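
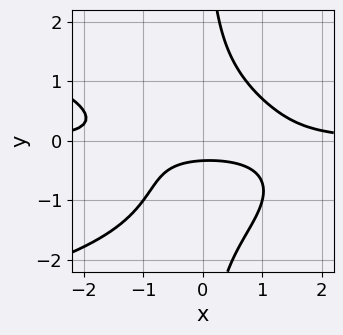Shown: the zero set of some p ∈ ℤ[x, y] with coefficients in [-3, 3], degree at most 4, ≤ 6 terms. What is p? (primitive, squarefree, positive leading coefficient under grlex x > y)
2*x*y^3 + 2*x^2*y + 2*x*y^2 - 3*y - 1

1. deg p = 4.
2. Checking where it meets the axes: the curve avoids every integer x-axis point in the box.
3. Assembling these constraints gives the stated polynomial.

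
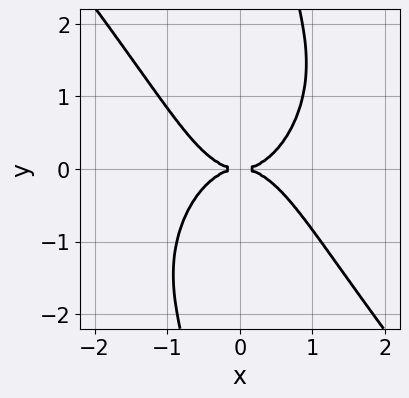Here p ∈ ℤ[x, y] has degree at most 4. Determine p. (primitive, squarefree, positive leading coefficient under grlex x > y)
1. The degree is 4 — no degree-3 curve has this shape.
2. Observable constraints: it meets the y-axis at y = 0 (among the integer gridlines); one x-axis crossing is at x = 0.
3. Together with the visible shape, these determine p as stated.

2*x^4 + x*y^3 - 2*y^2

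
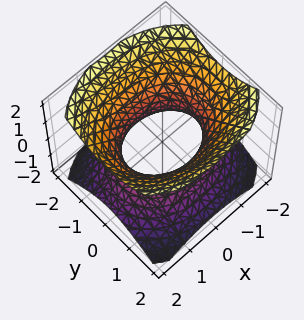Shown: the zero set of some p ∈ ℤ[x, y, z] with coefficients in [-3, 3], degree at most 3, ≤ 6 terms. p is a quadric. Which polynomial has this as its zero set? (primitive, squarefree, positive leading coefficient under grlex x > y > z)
2*x^2 + 3*y^2 - 3*z^2 - 3

Degree: one connected sheet with a waist; a quadric, so deg p = 2.
Symmetries: the x ↦ −x reflection is a symmetry, so x appears only in even powers; it's symmetric under z → −z, forcing even powers of z; mirror symmetry y ↦ −y ⇒ only even powers of y.
Reading off the gridlines: the y-axis gridline crossings are at y ∈ {-1, 1}; the surface avoids every integer z-axis point in the box.
Putting this together gives p.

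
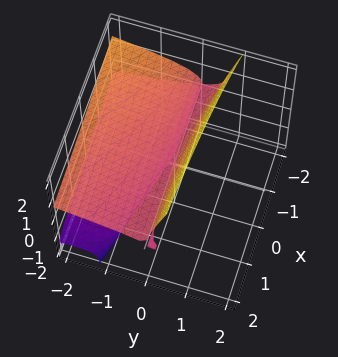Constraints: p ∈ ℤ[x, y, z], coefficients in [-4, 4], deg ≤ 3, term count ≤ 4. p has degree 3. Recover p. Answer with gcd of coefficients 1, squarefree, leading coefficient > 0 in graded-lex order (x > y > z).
There are 3 components.
Degree: the shape is more complex than any degree-2 surface, so deg p = 3.
From the axis intercepts and sections: it meets the y-axis at y = 0 (among the integer gridlines); every point of the x-axis in the box is on the surface; it meets the z-axis at z = 0 (among the integer gridlines).
Solving for integer coefficients yields p as stated.

x*y*z + 3*y*z^2 - z^3 + y^2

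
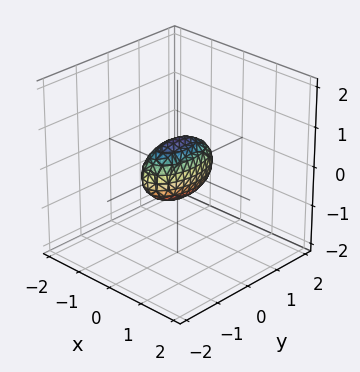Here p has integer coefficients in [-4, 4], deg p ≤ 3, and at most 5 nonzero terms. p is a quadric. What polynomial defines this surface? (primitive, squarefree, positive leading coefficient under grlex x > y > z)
The degree is 2 — a closed, bounded, convex surface; a quadric.
Symmetries: it's symmetric under x → −x, forcing even powers of x; the y ↦ −y reflection is a symmetry, so y appears only in even powers; the z ↦ −z reflection is a symmetry, so z appears only in even powers.
Reading off the gridlines: the y-axis gridline crossings are at y ∈ {-1, 1}.
These observations pin down the coefficients.

3*x^2 + y^2 + 2*z^2 - 1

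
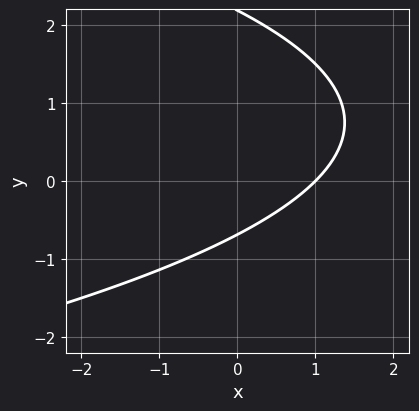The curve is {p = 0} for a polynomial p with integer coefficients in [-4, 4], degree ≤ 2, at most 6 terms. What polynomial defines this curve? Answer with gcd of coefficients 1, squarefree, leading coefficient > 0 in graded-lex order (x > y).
Degree: the shape is more complex than any degree-1 curve, so deg p = 2.
Reading off the gridlines: it meets the x-axis at x = 1 (among the integer gridlines).
Fitting integer coefficients to these (and the overall shape) gives p.

2*y^2 + 3*x - 3*y - 3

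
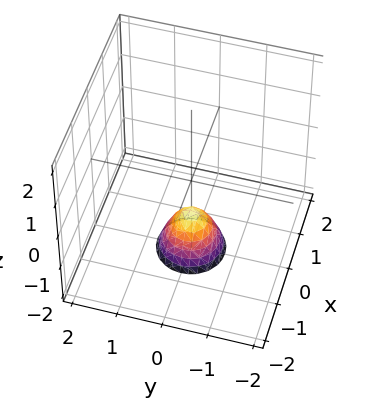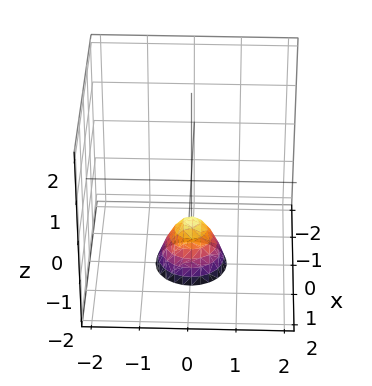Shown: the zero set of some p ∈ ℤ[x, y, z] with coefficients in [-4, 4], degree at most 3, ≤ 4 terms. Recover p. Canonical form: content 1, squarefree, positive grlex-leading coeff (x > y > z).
(a) Degree: the shape is more complex than any degree-1 surface, so deg p = 2.
(b) By symmetry, the surface is invariant under rotation about z: p = q(x² + y², z).
(c) Against the integer gridlines: the surface avoids every integer x-axis point in the box; it misses every integer gridline on the y-axis; it crosses the z-axis at the gridline z = -1; a circular section at z = -2 has radius between 0 and 1.
(d) These observations pin down the coefficients.

2*x^2 + 2*y^2 + z + 1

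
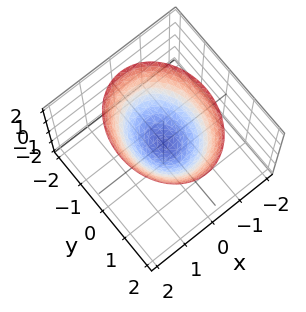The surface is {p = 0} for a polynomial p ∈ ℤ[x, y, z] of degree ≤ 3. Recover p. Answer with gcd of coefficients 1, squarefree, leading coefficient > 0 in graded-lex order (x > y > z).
First, the degree is 2 — a paraboloid; a quadric.
Then, symmetries: mirror symmetry x ↦ −x ⇒ only even powers of x; mirror symmetry y ↦ −y ⇒ only even powers of y.
Next, from the axis intercepts and sections: it crosses the x-axis at the gridline x = 0; it meets the z-axis at z = 0 (among the integer gridlines); one y-axis crossing is at y = 0.
Finally, together with the visible shape, these determine p as stated.

3*x^2 + 2*y^2 - 3*z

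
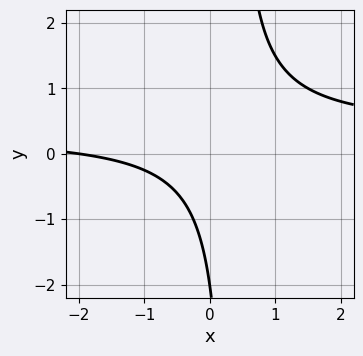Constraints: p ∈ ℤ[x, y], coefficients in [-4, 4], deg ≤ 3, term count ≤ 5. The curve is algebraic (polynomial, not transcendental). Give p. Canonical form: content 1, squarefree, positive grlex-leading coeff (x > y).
3*x*y - x - y - 2

(a) The degree is 2 — the shape is more complex than any degree-1 curve.
(b) Observable constraints: it meets the y-axis at y = -2 (among the integer gridlines); it crosses the x-axis at the gridline x = -2.
(c) These observations pin down the coefficients.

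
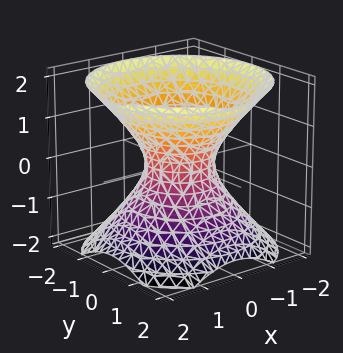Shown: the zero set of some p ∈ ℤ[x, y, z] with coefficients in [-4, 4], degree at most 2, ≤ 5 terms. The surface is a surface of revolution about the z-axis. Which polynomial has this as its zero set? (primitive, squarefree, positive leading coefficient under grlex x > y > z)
3*x^2 + 3*y^2 - 3*z^2 - 2

1. The degree is 2 — a generic line meets the surface in up to 2 points.
2. Symmetries: rotational symmetry about the z-axis ⇒ p depends on x, y only through x² + y².
3. From the visible intercepts: the surface avoids every integer z-axis point in the box; a circular section at z = 0 has radius between 0 and 1.
4. Assembling these constraints gives the stated polynomial.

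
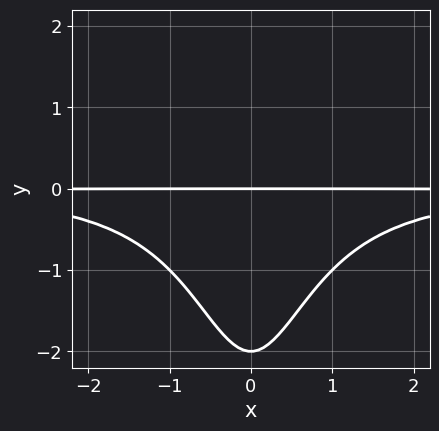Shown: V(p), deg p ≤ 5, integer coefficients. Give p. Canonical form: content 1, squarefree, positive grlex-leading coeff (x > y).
(a) The degree is 4 — no degree-3 curve has this shape.
(b) Symmetries: it's symmetric under x → −x, forcing even powers of x.
(c) Observable constraints: the visible x-axis segment lies entirely on the curve; the y-axis gridline crossings are at y ∈ {-2, 0}.
(d) Matching integer coefficients to the picture gives p.

x^2*y^2 + y^2 + 2*y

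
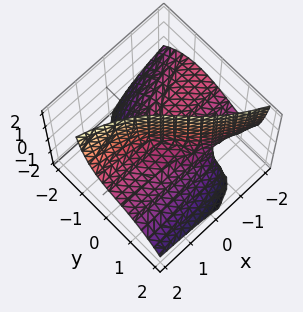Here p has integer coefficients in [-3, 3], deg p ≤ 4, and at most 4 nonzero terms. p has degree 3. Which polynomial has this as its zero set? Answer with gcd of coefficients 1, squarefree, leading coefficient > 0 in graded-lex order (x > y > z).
First, deg p = 3.
Next, reading off the gridlines: every point of the x-axis in the box is on the surface; every point of the z-axis in the box is on the surface; one y-axis crossing is at y = 0.
Finally, assembling these constraints gives the stated polynomial.

y^3 + x*y + 2*x*z + 2*y*z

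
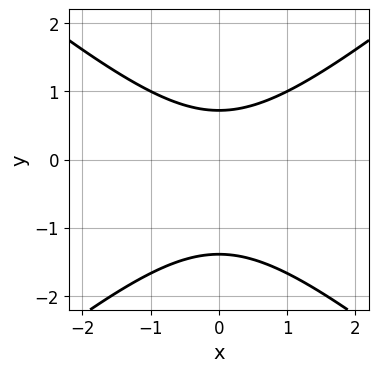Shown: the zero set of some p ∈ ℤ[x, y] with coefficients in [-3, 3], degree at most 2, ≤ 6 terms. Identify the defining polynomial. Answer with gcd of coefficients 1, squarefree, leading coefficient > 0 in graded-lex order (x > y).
1. The degree is 2 — no degree-1 curve has this shape.
2. Symmetries: the x ↦ −x reflection is a symmetry, so x appears only in even powers.
3. From the axis intercepts and sections: the curve avoids every integer x-axis point in the box.
4. Matching integer coefficients to the picture gives p.

2*x^2 - 3*y^2 - 2*y + 3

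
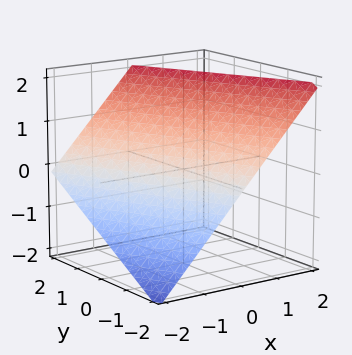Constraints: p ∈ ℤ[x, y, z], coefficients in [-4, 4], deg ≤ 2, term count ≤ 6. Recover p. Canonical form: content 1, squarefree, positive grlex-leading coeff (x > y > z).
2*x + y - 2*z + 2

First, deg p = 1.
Next, checking where it meets the axes: it meets the x-axis at x = -1 (among the integer gridlines); it crosses the z-axis at the gridline z = 1; it meets the y-axis at y = -2 (among the integer gridlines).
Finally, putting this together gives p.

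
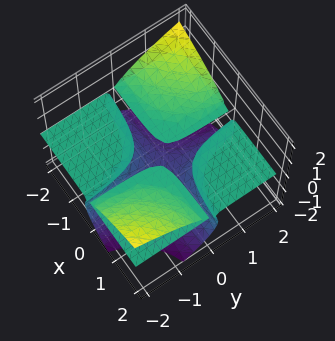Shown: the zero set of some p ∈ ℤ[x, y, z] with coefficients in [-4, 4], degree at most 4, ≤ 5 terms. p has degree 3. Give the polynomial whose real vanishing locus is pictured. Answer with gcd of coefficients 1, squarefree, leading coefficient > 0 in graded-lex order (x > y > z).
The picture has 3 separate pieces. They look like related sheets of one shape, so recover p as a whole.
Degree: the shape is more complex than any degree-2 surface, so deg p = 3.
From the visible intercepts: every point of the x-axis in the box is on the surface; the visible y-axis segment lies entirely on the surface.
The integer polynomial consistent with all of this is the stated p.

2*x*y*z + 2*z^3 + 3*z^2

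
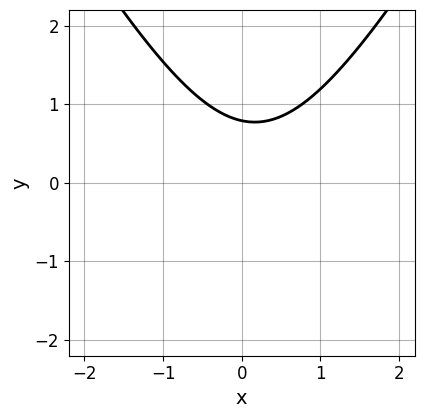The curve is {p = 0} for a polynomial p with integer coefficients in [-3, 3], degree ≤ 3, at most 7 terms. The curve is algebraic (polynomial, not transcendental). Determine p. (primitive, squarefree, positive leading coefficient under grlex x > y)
3*x^2 - y^2 - x - 3*y + 3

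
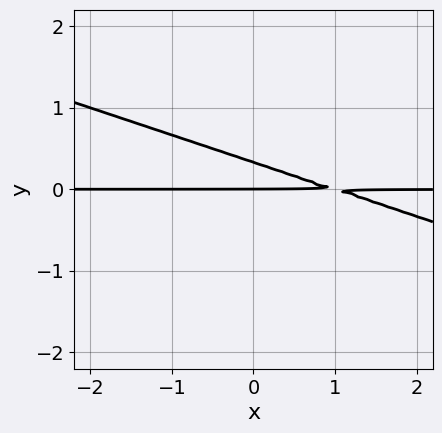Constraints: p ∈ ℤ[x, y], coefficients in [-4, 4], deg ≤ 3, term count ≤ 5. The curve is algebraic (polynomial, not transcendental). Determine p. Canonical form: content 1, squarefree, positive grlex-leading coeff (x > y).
(a) Degree: a generic line meets the curve in up to 2 points, so deg p = 2.
(b) Checking where it meets the axes: it meets the y-axis at y = 0 (among the integer gridlines); the visible x-axis segment lies entirely on the curve.
(c) Assembling these constraints gives the stated polynomial.

x*y + 3*y^2 - y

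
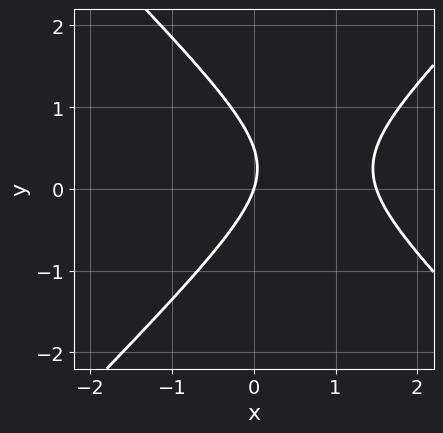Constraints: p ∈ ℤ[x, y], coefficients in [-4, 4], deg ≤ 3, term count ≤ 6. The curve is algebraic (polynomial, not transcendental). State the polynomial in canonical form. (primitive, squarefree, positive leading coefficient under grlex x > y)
2*x^2 - 2*y^2 - 3*x + y

First, degree: no degree-1 curve has this shape, so deg p = 2.
Next, against the integer gridlines: it meets the y-axis at y = 0 (among the integer gridlines); it meets the x-axis at x = 0 (among the integer gridlines).
Finally, the integer polynomial consistent with all of this is the stated p.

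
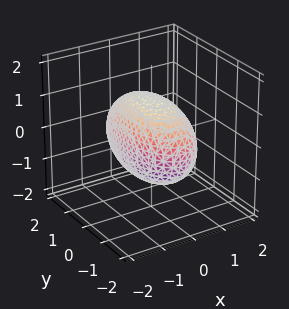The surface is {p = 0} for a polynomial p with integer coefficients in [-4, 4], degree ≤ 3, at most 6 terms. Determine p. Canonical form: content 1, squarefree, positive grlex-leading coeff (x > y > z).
(a) deg p = 2. A closed, bounded, convex surface; a quadric.
(b) Symmetries: it's symmetric under x → −x, forcing even powers of x; the z ↦ −z reflection is a symmetry, so z appears only in even powers; mirror symmetry y ↦ −y ⇒ only even powers of y.
(c) From the visible intercepts: among the integer gridlines, it crosses the x-axis at x ∈ {-1, 1}.
(d) Solving for integer coefficients yields p as stated.

3*x^2 + y^2 + 2*z^2 - 3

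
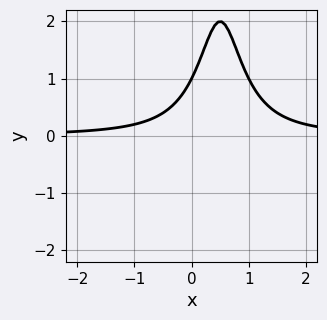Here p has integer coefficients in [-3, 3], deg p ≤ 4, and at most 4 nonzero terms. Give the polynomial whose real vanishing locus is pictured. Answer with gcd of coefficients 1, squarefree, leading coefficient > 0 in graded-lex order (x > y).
1. Degree: a generic line meets the curve in up to 3 points, so deg p = 3.
2. Against the integer gridlines: the curve avoids every integer x-axis point in the box; it crosses the y-axis at the gridline y = 1.
3. Together with the visible shape, these determine p as stated.

2*x^2*y - 2*x*y + y - 1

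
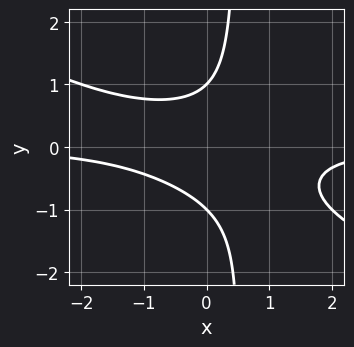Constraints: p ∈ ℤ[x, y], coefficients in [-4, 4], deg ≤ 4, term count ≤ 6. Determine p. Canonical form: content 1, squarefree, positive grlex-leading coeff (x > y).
The degree is 3 — the shape is more complex than any degree-2 curve.
From the visible intercepts: among the integer gridlines, it crosses the y-axis at y ∈ {-1, 1}; no x-intercept at any integer in the box.
Assembling these constraints gives the stated polynomial.

x^2*y + 2*x*y^2 - y^2 + 1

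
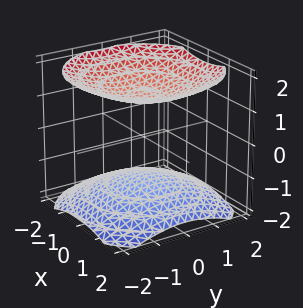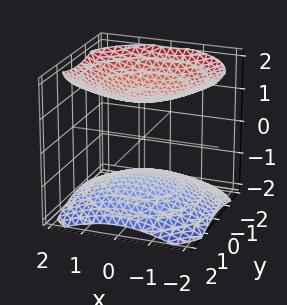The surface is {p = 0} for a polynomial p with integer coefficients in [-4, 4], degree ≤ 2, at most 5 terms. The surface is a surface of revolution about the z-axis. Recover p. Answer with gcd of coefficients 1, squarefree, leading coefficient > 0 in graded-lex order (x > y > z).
x^2 + y^2 - 2*z^2 + 3

1. The picture has 2 separate pieces. Treating them together as one polynomial.
2. deg p = 2. A generic line meets the surface in up to 2 points.
3. Symmetries: rotational symmetry about the z-axis ⇒ p depends on x, y only through x² + y².
4. Against the integer gridlines: it misses every integer gridline on the x-axis; the surface avoids every integer y-axis point in the box.
5. These observations pin down the coefficients.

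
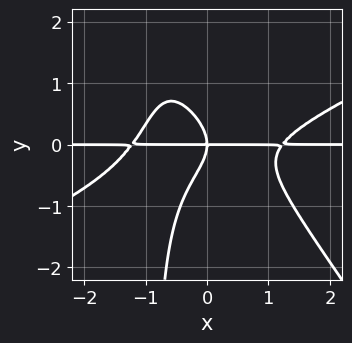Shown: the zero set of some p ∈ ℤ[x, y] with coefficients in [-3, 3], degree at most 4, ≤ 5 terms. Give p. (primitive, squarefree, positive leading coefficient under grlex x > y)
2*x^3*y - 3*x^2*y^2 - 3*x*y^3 - 3*y^3 - 3*x*y

deg p = 4. The shape is more complex than any degree-3 curve.
Checking where it meets the axes: the visible x-axis segment lies entirely on the curve; it meets the y-axis at y = 0 (among the integer gridlines).
Putting this together gives p.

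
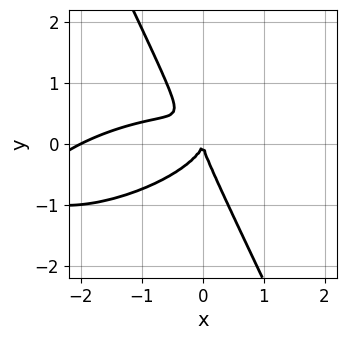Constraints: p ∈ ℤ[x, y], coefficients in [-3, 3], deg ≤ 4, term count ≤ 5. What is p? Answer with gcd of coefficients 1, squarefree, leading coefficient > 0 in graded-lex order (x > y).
The degree is 3 — the shape is more complex than any degree-2 curve.
Reading off the gridlines: it crosses the y-axis at the gridline y = 0; among the integer gridlines, it crosses the x-axis at x ∈ {-2, 0}.
The integer polynomial consistent with all of this is the stated p.

x^3 - 2*x^2*y + 3*x*y^2 + 2*y^3 + 2*x^2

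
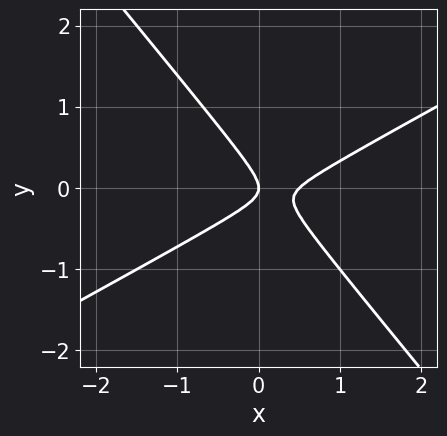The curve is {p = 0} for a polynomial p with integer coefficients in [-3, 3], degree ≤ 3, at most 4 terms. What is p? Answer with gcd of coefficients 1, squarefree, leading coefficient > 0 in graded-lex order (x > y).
1. Degree: no degree-1 curve has this shape, so deg p = 2.
2. Checking where it meets the axes: it crosses the x-axis at the gridline x = 0; it meets the y-axis at y = 0 (among the integer gridlines).
3. Putting this together gives p.

2*x^2 - 2*x*y - 3*y^2 - x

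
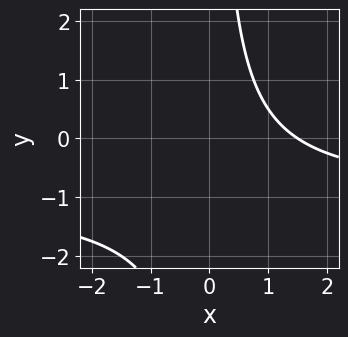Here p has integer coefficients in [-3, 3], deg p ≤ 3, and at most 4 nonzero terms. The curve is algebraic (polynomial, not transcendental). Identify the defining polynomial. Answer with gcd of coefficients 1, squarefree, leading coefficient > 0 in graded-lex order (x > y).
2*x*y + 2*x - 3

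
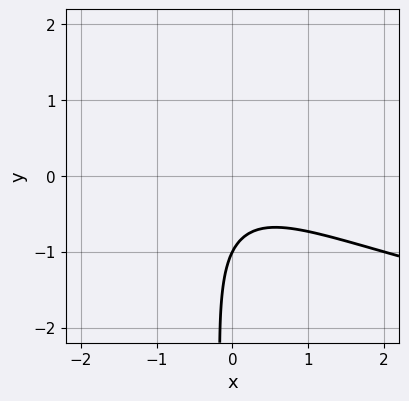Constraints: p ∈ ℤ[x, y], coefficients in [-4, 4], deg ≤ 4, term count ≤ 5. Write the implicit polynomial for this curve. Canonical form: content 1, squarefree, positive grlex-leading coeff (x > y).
1. deg p = 3.
2. Observable constraints: the curve avoids every integer x-axis point in the box; it meets the y-axis at y = -1 (among the integer gridlines).
3. Putting this together gives p.

x*y^2 - x^2 - x*y - y - 1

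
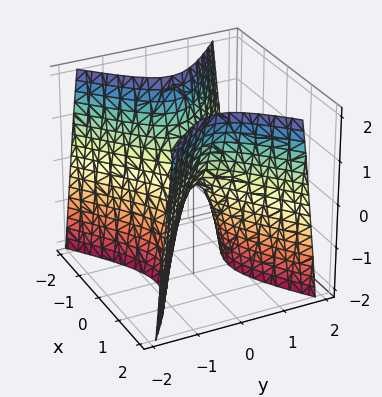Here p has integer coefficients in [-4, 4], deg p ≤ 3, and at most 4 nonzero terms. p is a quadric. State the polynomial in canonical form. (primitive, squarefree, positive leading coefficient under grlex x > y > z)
2*x^2 - 3*y^2 - z

1. deg p = 2.
2. Symmetries: it's symmetric under y → −y, forcing even powers of y; the x ↦ −x reflection is a symmetry, so x appears only in even powers.
3. From the axis intercepts and sections: it crosses the y-axis at the gridline y = 0; it meets the x-axis at x = 0 (among the integer gridlines); it meets the z-axis at z = 0 (among the integer gridlines).
4. Putting this together gives p.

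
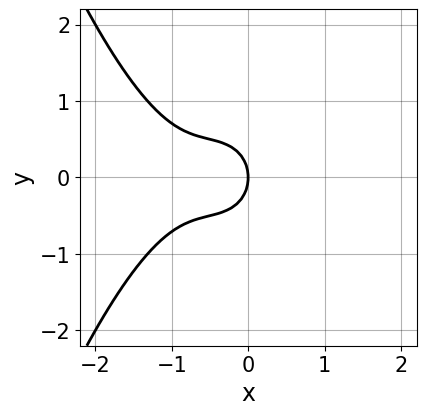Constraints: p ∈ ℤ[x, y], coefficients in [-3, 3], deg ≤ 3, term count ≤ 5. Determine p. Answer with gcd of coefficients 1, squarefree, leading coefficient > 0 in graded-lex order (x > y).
2*x^3 + 3*x^2 + 2*y^2 + 2*x

1. deg p = 3. A generic line meets the curve in up to 3 points.
2. Symmetries: the y ↦ −y reflection is a symmetry, so y appears only in even powers.
3. Against the integer gridlines: one y-axis crossing is at y = 0; one x-axis crossing is at x = 0.
4. These observations pin down the coefficients.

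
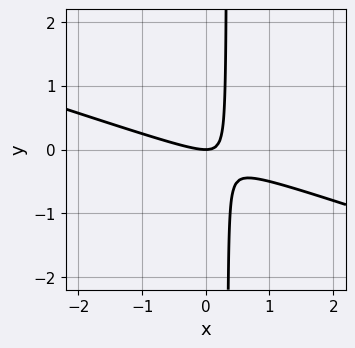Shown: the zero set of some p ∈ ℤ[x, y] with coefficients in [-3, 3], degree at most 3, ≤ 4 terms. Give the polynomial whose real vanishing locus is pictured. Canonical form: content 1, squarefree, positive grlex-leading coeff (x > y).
x^2 + 3*x*y - y

Degree: the shape is more complex than any degree-1 curve, so deg p = 2.
Observable constraints: it crosses the y-axis at the gridline y = 0; it meets the x-axis at x = 0 (among the integer gridlines).
The integer polynomial consistent with all of this is the stated p.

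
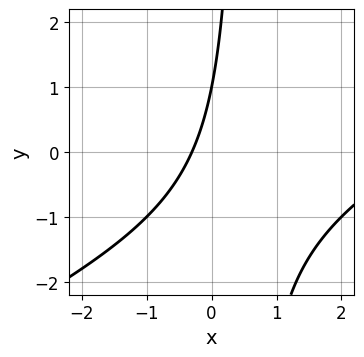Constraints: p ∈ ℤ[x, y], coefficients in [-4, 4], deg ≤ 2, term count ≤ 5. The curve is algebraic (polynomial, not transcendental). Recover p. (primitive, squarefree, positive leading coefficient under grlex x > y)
x^2 - 2*x*y - 3*x + y - 1

(a) deg p = 2.
(b) Observable constraints: it meets the y-axis at y = 1 (among the integer gridlines).
(c) Matching integer coefficients to the picture gives p.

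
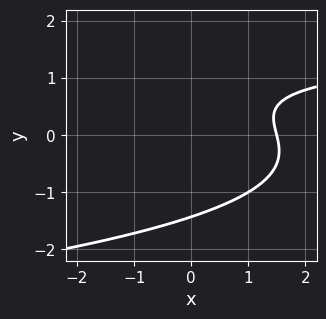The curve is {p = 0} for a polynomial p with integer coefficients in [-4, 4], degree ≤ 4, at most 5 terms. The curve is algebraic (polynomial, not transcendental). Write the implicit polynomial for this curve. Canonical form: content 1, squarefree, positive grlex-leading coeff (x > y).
First, deg p = 3. No degree-2 curve has this shape.
Finally, matching integer coefficients to the picture gives p.

2*y^3 + x*y - 2*x - 2*y + 3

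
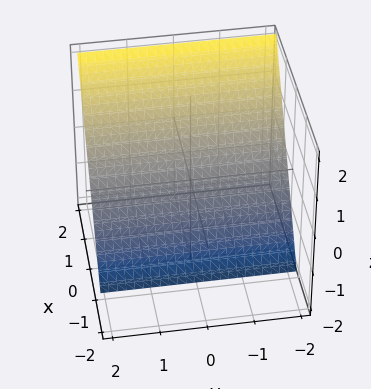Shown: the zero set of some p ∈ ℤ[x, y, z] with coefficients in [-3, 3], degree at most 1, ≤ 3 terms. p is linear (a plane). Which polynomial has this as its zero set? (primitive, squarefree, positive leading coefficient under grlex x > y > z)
3*x - 2*z - 2

Degree: every cross-section is a straight line — this is a plane, so deg p = 1.
From the axis intercepts and sections: it crosses the z-axis at the gridline z = -1; no y-intercept at any integer in the box.
Together with the visible shape, these determine p as stated.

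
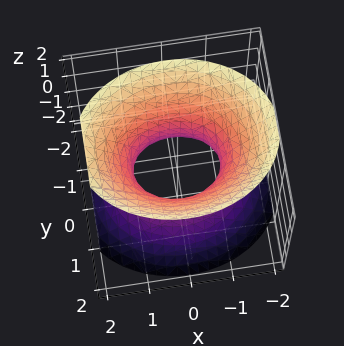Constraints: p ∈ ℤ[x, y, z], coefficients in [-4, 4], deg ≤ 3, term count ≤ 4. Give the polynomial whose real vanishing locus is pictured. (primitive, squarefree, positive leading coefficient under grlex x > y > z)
(a) The degree is 2 — an hourglass — one-sheet hyperboloid; a quadric.
(b) Symmetries: the y ↦ −y reflection is a symmetry, so y appears only in even powers; mirror symmetry x ↦ −x ⇒ only even powers of x; it's symmetric under z → −z, forcing even powers of z.
(c) From the axis intercepts and sections: among the integer gridlines, it crosses the x-axis at x ∈ {-1, 1}; the surface avoids every integer z-axis point in the box.
(d) These observations pin down the coefficients.

2*x^2 + 3*y^2 - 2*z^2 - 2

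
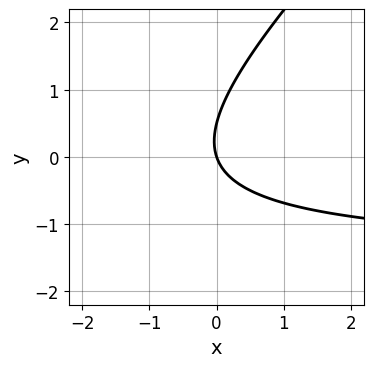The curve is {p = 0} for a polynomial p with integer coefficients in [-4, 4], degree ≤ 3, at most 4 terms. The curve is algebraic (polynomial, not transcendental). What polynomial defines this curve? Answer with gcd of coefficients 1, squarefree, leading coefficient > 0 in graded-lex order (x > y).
2*x*y - 2*y^2 + 3*x + y

Degree: the shape is more complex than any degree-1 curve, so deg p = 2.
Reading off the gridlines: one x-axis crossing is at x = 0; it crosses the y-axis at the gridline y = 0.
Assembling these constraints gives the stated polynomial.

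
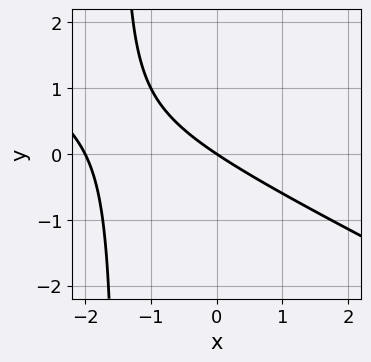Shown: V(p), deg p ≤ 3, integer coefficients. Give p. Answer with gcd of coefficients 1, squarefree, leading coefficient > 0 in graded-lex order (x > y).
(a) deg p = 2.
(b) Reading off the gridlines: it crosses the y-axis at the gridline y = 0; among the integer gridlines, it crosses the x-axis at x ∈ {-2, 0}.
(c) These observations pin down the coefficients.

x^2 + 2*x*y + 2*x + 3*y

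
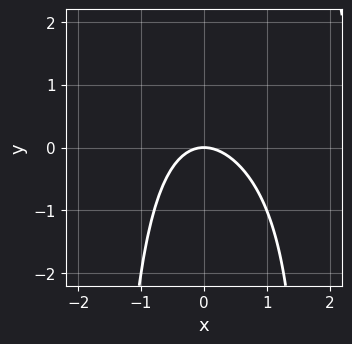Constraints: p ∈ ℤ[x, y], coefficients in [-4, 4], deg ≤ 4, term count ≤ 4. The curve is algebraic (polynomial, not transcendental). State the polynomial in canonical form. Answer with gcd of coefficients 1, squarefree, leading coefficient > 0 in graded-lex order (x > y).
(a) deg p = 3. The shape is more complex than any degree-2 curve.
(b) Reading off the gridlines: it meets the y-axis at y = 0 (among the integer gridlines); it meets the x-axis at x = 0 (among the integer gridlines).
(c) The integer polynomial consistent with all of this is the stated p.

x^3 + x^2*y - 3*x^2 - 3*y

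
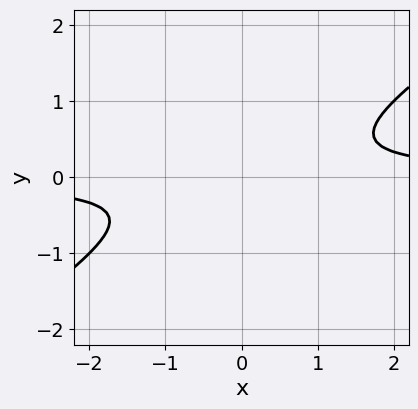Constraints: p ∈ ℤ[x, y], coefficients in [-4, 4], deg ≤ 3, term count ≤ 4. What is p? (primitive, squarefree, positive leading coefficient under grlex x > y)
2*x*y - 3*y^2 - 1

deg p = 2. The shape is more complex than any degree-1 curve.
Checking where it meets the axes: it misses every integer gridline on the y-axis; the curve avoids every integer x-axis point in the box.
Assembling these constraints gives the stated polynomial.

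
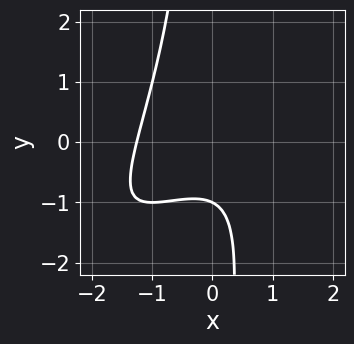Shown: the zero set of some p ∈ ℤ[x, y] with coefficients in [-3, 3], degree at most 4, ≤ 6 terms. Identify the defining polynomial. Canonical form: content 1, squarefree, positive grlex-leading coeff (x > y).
First, degree: the shape is more complex than any degree-2 curve, so deg p = 3.
Then, from the visible intercepts: it meets the y-axis at y = -1 (among the integer gridlines).
Finally, fitting integer coefficients to these (and the overall shape) gives p.

x^3 - 2*x^2*y + x*y^2 + 2*y + 2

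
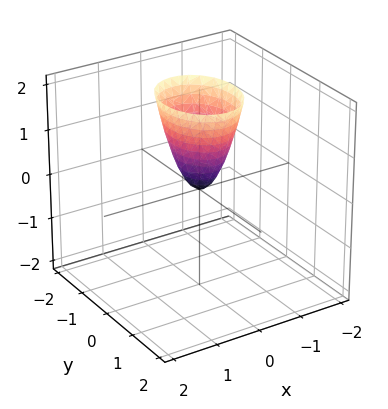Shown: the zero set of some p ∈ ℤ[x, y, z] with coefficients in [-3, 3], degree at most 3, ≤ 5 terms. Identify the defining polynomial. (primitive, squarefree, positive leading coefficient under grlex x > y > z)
First, the degree is 2 — a paraboloid; a quadric.
Next, symmetries: mirror symmetry x ↦ −x ⇒ only even powers of x; the y ↦ −y reflection is a symmetry, so y appears only in even powers.
Then, checking where it meets the axes: it meets the y-axis at y = 0 (among the integer gridlines); it crosses the z-axis at the gridline z = 0; one x-axis crossing is at x = 0.
Finally, solving for integer coefficients yields p as stated.

3*x^2 + 2*y^2 - z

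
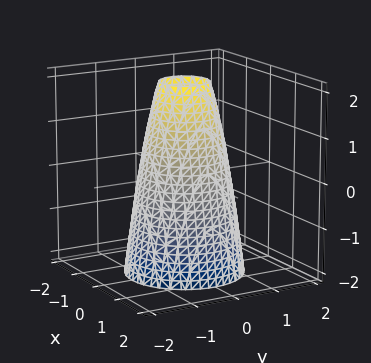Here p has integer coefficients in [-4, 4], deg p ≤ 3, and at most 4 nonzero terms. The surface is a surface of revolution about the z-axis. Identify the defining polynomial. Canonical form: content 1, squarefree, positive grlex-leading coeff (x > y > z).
3*x^2 + 3*y^2 + z - 3

deg p = 2. A generic line meets the surface in up to 2 points.
By symmetry, the z-axis is an axis of rotation, so x and y enter only as x² + y².
Checking where it meets the axes: among the integer gridlines, it crosses the x-axis at x ∈ {-1, 1}; the y-axis gridline crossings are at y ∈ {-1, 1}; a circular section at z = -2 has radius between 1 and 2; the surface avoids every integer z-axis point in the box.
These observations pin down the coefficients.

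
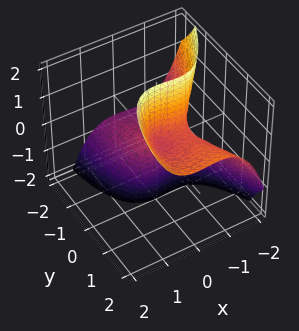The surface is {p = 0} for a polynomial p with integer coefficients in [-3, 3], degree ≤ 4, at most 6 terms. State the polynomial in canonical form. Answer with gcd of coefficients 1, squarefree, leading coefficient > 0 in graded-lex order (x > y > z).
First, degree: a generic line meets the surface in up to 3 points, so deg p = 3.
Next, against the integer gridlines: one x-axis crossing is at x = -1; the visible z-axis segment lies entirely on the surface.
Finally, together with the visible shape, these determine p as stated.

2*x^3 + 2*x^2 + y^2 - 3*y*z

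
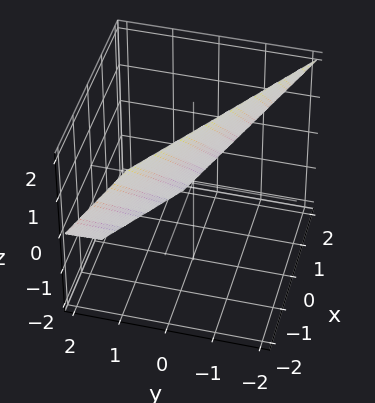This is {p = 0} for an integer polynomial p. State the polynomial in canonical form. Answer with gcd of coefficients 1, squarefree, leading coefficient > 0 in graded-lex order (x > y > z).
First, degree: every cross-section is a straight line — this is a plane, so deg p = 1.
Then, observable constraints: it meets the x-axis at x = 1 (among the integer gridlines); it crosses the z-axis at the gridline z = 1.
Finally, solving for integer coefficients yields p as stated.

2*x + 3*y + 2*z - 2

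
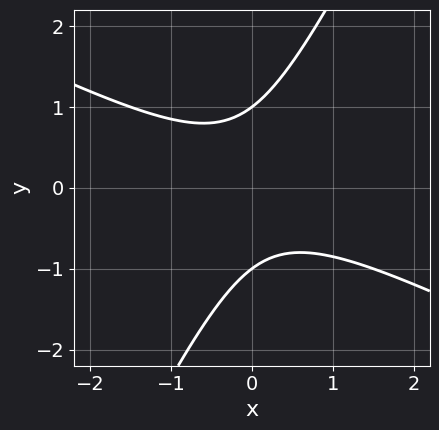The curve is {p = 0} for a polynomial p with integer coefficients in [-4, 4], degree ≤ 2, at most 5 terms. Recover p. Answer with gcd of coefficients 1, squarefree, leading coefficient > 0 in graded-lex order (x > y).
2*x^2 + 3*x*y - 2*y^2 + 2

First, degree: no degree-1 curve has this shape, so deg p = 2.
Then, from the visible intercepts: the curve avoids every integer x-axis point in the box; the y-axis gridline crossings are at y ∈ {-1, 1}.
Finally, fitting integer coefficients to these (and the overall shape) gives p.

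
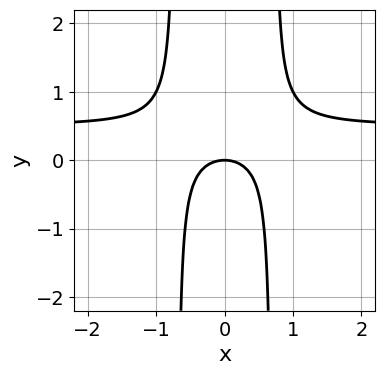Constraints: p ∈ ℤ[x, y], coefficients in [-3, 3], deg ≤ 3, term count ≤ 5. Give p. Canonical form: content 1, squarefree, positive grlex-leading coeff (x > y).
2*x^2*y - x^2 - y

(a) deg p = 3.
(b) Symmetries: mirror symmetry x ↦ −x ⇒ only even powers of x.
(c) From the visible intercepts: it crosses the y-axis at the gridline y = 0; one x-axis crossing is at x = 0.
(d) Putting this together gives p.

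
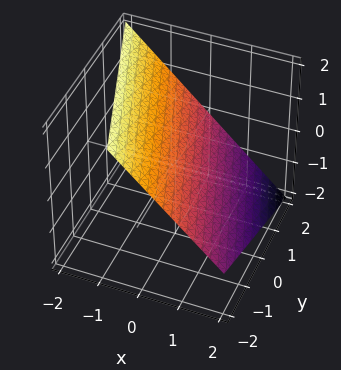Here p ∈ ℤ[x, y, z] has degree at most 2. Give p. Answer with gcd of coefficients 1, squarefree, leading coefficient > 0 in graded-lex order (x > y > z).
1. Degree: the surface is flat (a plane), so deg p = 1.
2. Checking where it meets the axes: one y-axis crossing is at y = 2.
3. Putting this together gives p.

3*x + y + 3*z - 2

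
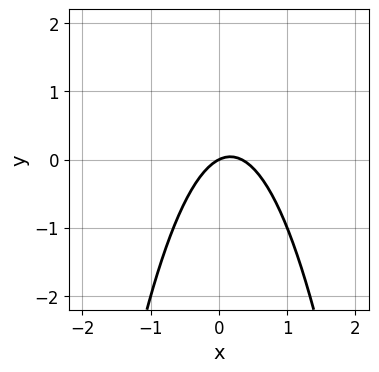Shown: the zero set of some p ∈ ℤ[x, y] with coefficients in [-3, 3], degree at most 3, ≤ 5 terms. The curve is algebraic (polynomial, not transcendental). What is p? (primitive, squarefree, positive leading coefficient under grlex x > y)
deg p = 2. No degree-1 curve has this shape.
Reading off the gridlines: it meets the y-axis at y = 0 (among the integer gridlines); one x-axis crossing is at x = 0.
Together with the visible shape, these determine p as stated.

3*x^2 - x + 2*y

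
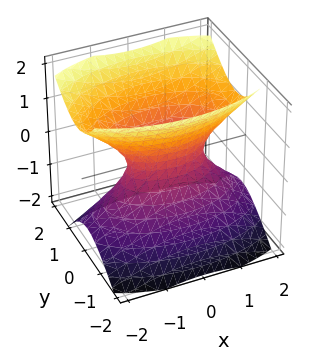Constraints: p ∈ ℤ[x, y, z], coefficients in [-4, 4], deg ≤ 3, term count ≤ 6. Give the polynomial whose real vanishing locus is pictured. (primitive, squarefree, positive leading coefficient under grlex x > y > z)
(a) deg p = 2. No degree-1 surface has this shape.
(b) Against the integer gridlines: the surface avoids every integer z-axis point in the box; among the integer gridlines, it crosses the x-axis at x ∈ {-1, 1}.
(c) These observations pin down the coefficients.

x^2 + 3*y^2 - y*z - 2*z^2 - 1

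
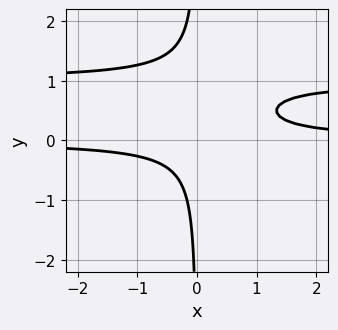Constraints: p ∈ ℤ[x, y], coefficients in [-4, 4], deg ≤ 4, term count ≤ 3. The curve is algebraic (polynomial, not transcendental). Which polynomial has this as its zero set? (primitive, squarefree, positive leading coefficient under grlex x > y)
(a) deg p = 3. The shape is more complex than any degree-2 curve.
(b) Observable constraints: the curve avoids every integer y-axis point in the box; no x-intercept at any integer in the box.
(c) Assembling these constraints gives the stated polynomial.

3*x*y^2 - 3*x*y + 1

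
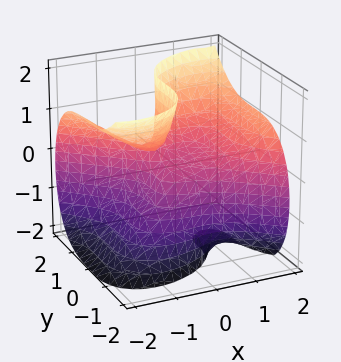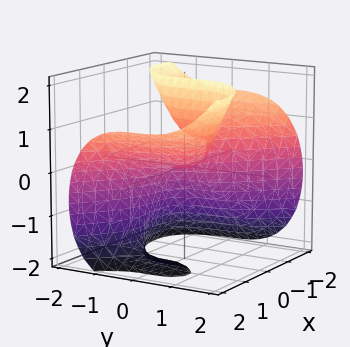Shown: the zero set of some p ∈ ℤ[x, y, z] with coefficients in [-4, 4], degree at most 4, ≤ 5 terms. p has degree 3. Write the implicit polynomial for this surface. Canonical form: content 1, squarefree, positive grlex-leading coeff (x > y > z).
Degree: a generic line meets the surface in up to 3 points, so deg p = 3.
Checking where it meets the axes: one x-axis crossing is at x = 0; one y-axis crossing is at y = 0.
Solving for integer coefficients yields p as stated.

2*x^3 - 3*x*z^2 + 3*y^3 - 3*x*z - 2*z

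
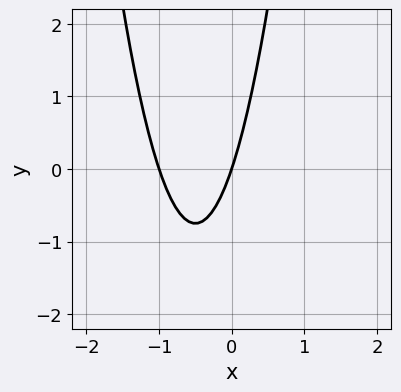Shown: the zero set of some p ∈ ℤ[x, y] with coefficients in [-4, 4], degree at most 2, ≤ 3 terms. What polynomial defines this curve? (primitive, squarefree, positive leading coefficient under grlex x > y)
3*x^2 + 3*x - y

First, degree: the shape is more complex than any degree-1 curve, so deg p = 2.
Next, against the integer gridlines: among the integer gridlines, it crosses the x-axis at x ∈ {-1, 0}; it crosses the y-axis at the gridline y = 0.
Finally, putting this together gives p.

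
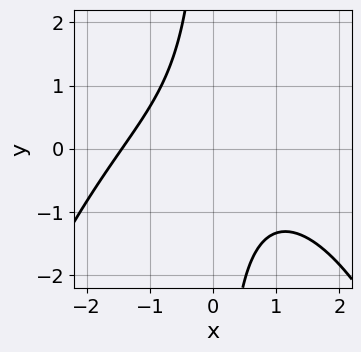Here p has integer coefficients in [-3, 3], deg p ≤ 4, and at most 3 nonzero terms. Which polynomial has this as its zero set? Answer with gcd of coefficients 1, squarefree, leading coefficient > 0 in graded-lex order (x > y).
x^3 + 3*x*y + 3

(a) deg p = 3.
(b) From the visible intercepts: no y-intercept at any integer in the box.
(c) Fitting integer coefficients to these (and the overall shape) gives p.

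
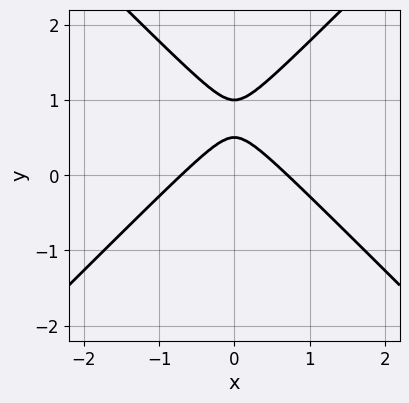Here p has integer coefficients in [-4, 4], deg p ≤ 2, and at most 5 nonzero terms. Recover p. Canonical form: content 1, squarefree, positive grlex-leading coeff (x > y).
1. The degree is 2 — no degree-1 curve has this shape.
2. Symmetries: the x ↦ −x reflection is a symmetry, so x appears only in even powers.
3. From the visible intercepts: it meets the y-axis at y = 1 (among the integer gridlines).
4. Together with the visible shape, these determine p as stated.

2*x^2 - 2*y^2 + 3*y - 1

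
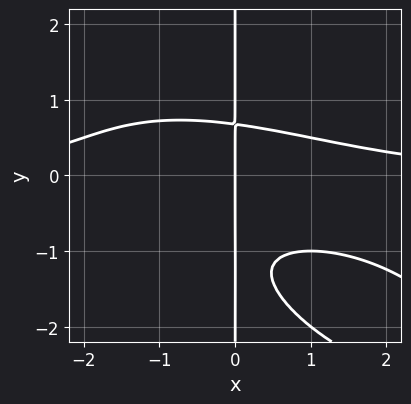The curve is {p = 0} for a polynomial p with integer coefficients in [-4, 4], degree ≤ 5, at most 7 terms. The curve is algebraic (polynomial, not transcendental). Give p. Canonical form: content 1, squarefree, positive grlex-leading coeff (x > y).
x^3*y + 2*x^2*y^2 + 2*x*y^3 + 3*x*y^2 - 2*x

Degree: the shape is more complex than any degree-3 curve, so deg p = 4.
From the visible intercepts: every point of the y-axis in the box is on the curve; it meets the x-axis at x = 0 (among the integer gridlines).
These observations pin down the coefficients.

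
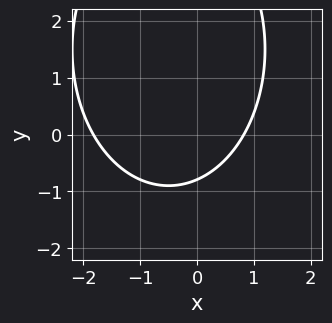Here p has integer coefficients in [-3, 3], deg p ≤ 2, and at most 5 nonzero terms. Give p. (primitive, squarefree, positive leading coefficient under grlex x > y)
2*x^2 + y^2 + 2*x - 3*y - 3

First, deg p = 2.
Finally, putting this together gives p.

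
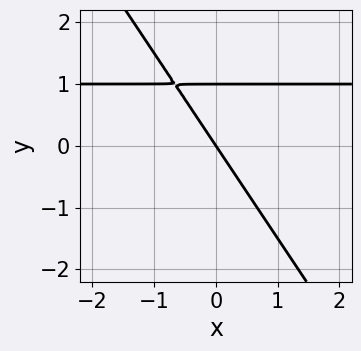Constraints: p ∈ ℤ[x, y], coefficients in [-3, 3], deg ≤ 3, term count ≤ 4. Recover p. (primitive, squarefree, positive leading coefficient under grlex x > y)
3*x*y + 2*y^2 - 3*x - 2*y

First, the degree is 2 — the shape is more complex than any degree-1 curve.
Next, checking where it meets the axes: among the integer gridlines, it crosses the y-axis at y ∈ {0, 1}; one x-axis crossing is at x = 0.
Finally, together with the visible shape, these determine p as stated.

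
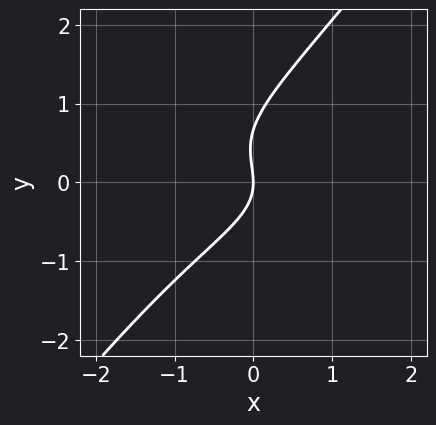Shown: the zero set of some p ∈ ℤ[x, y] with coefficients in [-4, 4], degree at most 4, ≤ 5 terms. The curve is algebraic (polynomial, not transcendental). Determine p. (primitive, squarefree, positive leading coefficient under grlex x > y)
1. deg p = 3. A generic line meets the curve in up to 3 points.
2. Observable constraints: one y-axis crossing is at y = 0; it crosses the x-axis at the gridline x = 0.
3. Assembling these constraints gives the stated polynomial.

x^2*y + 3*x*y^2 - 3*y^3 + 2*y^2 + 3*x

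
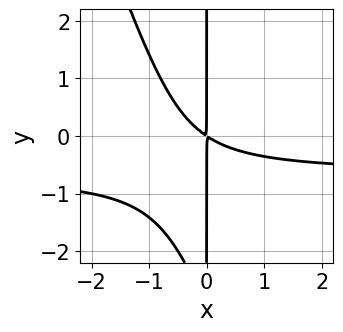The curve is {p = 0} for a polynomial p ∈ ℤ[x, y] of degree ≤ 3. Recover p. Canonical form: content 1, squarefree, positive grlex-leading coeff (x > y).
(a) Degree: the shape is more complex than any degree-2 curve, so deg p = 3.
(b) Against the integer gridlines: every point of the y-axis in the box is on the curve.
(c) These observations pin down the coefficients.

3*x^2*y + x*y^2 + 2*x^2 + 3*x*y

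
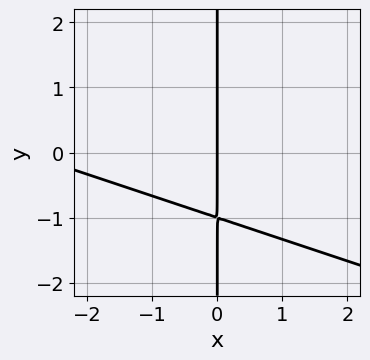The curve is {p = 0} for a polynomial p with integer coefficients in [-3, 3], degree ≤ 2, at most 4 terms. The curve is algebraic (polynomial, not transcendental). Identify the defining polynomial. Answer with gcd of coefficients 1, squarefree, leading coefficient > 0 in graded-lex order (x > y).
x^2 + 3*x*y + 3*x

(a) Degree: the shape is more complex than any degree-1 curve, so deg p = 2.
(b) From the axis intercepts and sections: every point of the y-axis in the box is on the curve; one x-axis crossing is at x = 0.
(c) These observations pin down the coefficients.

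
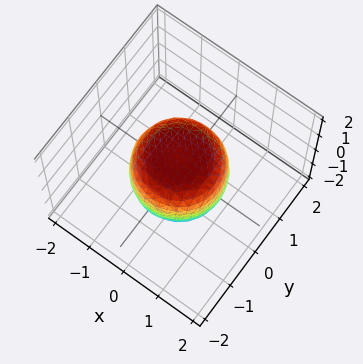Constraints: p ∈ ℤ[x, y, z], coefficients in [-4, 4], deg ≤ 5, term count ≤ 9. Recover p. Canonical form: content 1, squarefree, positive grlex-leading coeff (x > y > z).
Degree: the shape is more complex than any degree-3 surface, so deg p = 4.
By symmetry, every cross-section ⟂ z is a circle, so x, y appear only via x² + y².
Observable constraints: a circular section at z = 0 has radius between 1 and 2; the z-axis gridline crossings are at z ∈ {-1, 1}.
Fitting integer coefficients to these (and the overall shape) gives p.

2*x^4 + 4*x^2*y^2 + 2*y^4 - x^2 - y^2 + 2*z^2 - 2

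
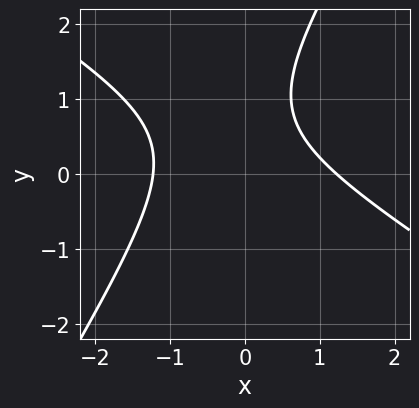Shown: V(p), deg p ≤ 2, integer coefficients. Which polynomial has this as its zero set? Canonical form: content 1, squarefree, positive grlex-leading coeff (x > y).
(a) Degree: a generic line meets the curve in up to 2 points, so deg p = 2.
(b) Checking where it meets the axes: it misses every integer gridline on the y-axis.
(c) Fitting integer coefficients to these (and the overall shape) gives p.

2*x^2 + 2*x*y - 2*y^2 + 3*y - 3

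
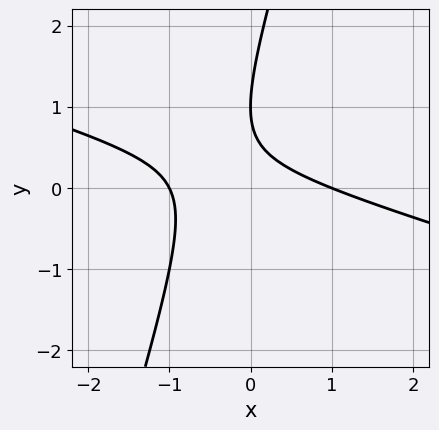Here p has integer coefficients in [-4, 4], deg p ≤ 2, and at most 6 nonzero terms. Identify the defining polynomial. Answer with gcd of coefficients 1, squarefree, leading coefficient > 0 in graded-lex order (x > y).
1. Degree: no degree-1 curve has this shape, so deg p = 2.
2. Against the integer gridlines: one y-axis crossing is at y = 1; among the integer gridlines, it crosses the x-axis at x ∈ {-1, 1}.
3. The integer polynomial consistent with all of this is the stated p.

x^2 + 3*x*y - y^2 + 2*y - 1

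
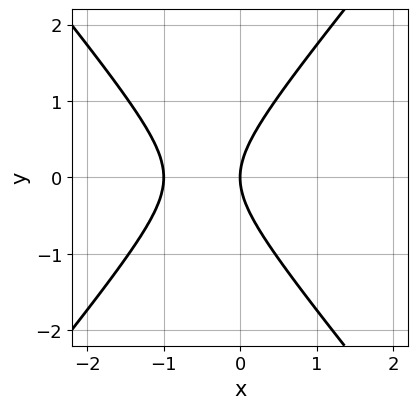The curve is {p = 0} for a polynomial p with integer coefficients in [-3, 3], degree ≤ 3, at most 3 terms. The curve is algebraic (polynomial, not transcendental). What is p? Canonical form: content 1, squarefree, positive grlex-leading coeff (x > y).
1. The degree is 2 — a generic line meets the curve in up to 2 points.
2. Symmetries: mirror symmetry y ↦ −y ⇒ only even powers of y.
3. Observable constraints: among the integer gridlines, it crosses the x-axis at x ∈ {-1, 0}; it meets the y-axis at y = 0 (among the integer gridlines).
4. Putting this together gives p.

3*x^2 - 2*y^2 + 3*x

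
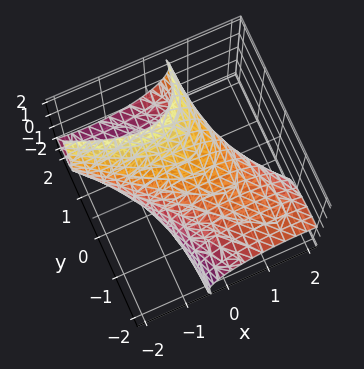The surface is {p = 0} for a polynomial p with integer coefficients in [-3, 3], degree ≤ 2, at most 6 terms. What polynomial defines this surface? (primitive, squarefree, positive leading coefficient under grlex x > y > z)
2*x^2 + 3*x*y + y^2 - 3*y*z + 2*z^2 - 3

1. deg p = 2. A generic line meets the surface in up to 2 points.
2. Matching integer coefficients to the picture gives p.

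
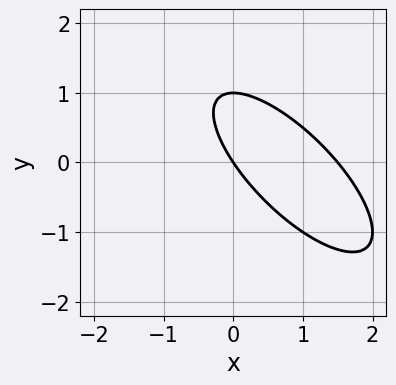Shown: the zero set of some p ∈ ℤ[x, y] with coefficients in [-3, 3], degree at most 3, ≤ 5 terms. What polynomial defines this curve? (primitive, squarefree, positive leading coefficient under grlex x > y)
First, the degree is 2 — the shape is more complex than any degree-1 curve.
Then, from the visible intercepts: among the integer gridlines, it crosses the y-axis at y ∈ {0, 1}; it crosses the x-axis at the gridline x = 0.
Finally, the integer polynomial consistent with all of this is the stated p.

2*x^2 + 3*x*y + 2*y^2 - 3*x - 2*y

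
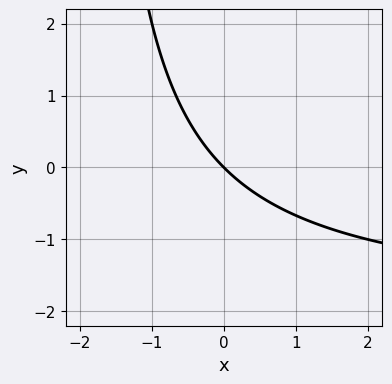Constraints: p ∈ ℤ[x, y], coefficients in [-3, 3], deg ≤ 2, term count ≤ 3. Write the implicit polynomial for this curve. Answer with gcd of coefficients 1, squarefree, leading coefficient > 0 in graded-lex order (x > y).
(a) deg p = 2. The shape is more complex than any degree-1 curve.
(b) From the visible intercepts: one x-axis crossing is at x = 0; one y-axis crossing is at y = 0.
(c) Fitting integer coefficients to these (and the overall shape) gives p.

x*y + 2*x + 2*y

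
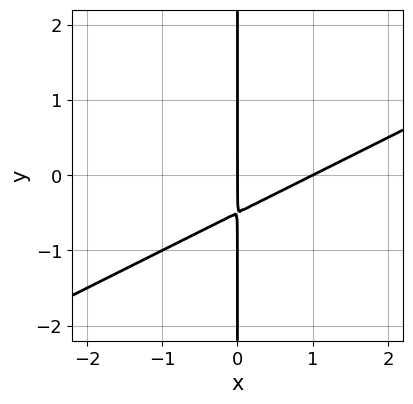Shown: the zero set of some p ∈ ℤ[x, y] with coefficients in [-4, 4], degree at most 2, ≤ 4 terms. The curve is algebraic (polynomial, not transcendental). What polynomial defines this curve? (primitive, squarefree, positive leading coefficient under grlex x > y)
1. Degree: a generic line meets the curve in up to 2 points, so deg p = 2.
2. From the visible intercepts: among the integer gridlines, it crosses the x-axis at x ∈ {0, 1}; the visible y-axis segment lies entirely on the curve.
3. Putting this together gives p.

x^2 - 2*x*y - x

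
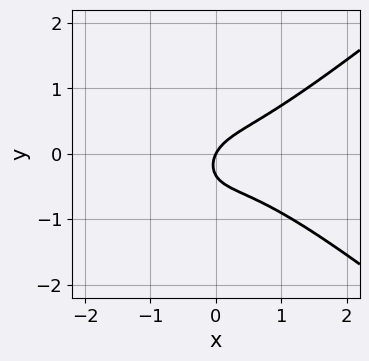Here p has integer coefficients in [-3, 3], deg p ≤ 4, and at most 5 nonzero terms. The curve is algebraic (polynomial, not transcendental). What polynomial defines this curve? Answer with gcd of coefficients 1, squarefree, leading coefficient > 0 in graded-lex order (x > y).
1. deg p = 3. A generic line meets the curve in up to 3 points.
2. Checking where it meets the axes: one y-axis crossing is at y = 0; it meets the x-axis at x = 0 (among the integer gridlines).
3. Solving for integer coefficients yields p as stated.

2*x^3 - 3*x*y^2 - 3*y^2 + 2*x - y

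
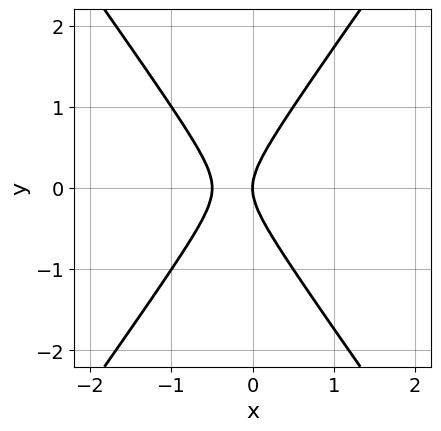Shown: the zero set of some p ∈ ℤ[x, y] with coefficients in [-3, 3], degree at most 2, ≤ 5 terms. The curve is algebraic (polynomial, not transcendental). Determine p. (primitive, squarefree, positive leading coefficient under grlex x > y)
(a) Degree: no degree-1 curve has this shape, so deg p = 2.
(b) Symmetries: mirror symmetry y ↦ −y ⇒ only even powers of y.
(c) Checking where it meets the axes: one y-axis crossing is at y = 0; it meets the x-axis at x = 0 (among the integer gridlines).
(d) Matching integer coefficients to the picture gives p.

2*x^2 - y^2 + x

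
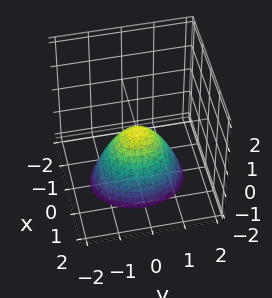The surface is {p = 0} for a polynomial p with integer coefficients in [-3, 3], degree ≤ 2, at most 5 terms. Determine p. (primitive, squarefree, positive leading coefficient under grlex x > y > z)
3*x^2 + 2*y^2 + 2*z

1. Degree: a single bowl opening along one axis; a quadric, so deg p = 2.
2. Symmetries: the x ↦ −x reflection is a symmetry, so x appears only in even powers; it's symmetric under y → −y, forcing even powers of y.
3. Observable constraints: it crosses the y-axis at the gridline y = 0; it meets the z-axis at z = 0 (among the integer gridlines); it meets the x-axis at x = 0 (among the integer gridlines).
4. The integer polynomial consistent with all of this is the stated p.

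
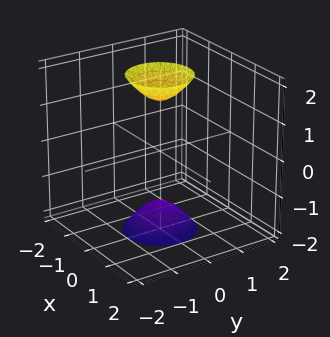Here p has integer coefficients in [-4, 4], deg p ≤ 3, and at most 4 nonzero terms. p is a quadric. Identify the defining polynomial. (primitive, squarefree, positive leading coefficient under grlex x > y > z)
First, the picture has 2 separate pieces. They look like related sheets of one shape, so recover p as a whole.
Next, deg p = 2. Two separate bowl-shaped sheets opening away from each other; a quadric.
Next, symmetries: mirror symmetry z ↦ −z ⇒ only even powers of z; the surface is invariant under rotation about z: p = q(x² + y², z).
Next, checking where it meets the axes: no x-intercept at any integer in the box; it misses every integer gridline on the y-axis.
Finally, matching integer coefficients to the picture gives p.

3*x^2 + 3*y^2 - z^2 + 2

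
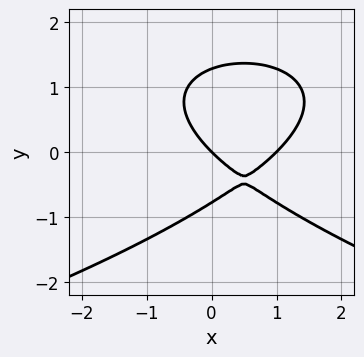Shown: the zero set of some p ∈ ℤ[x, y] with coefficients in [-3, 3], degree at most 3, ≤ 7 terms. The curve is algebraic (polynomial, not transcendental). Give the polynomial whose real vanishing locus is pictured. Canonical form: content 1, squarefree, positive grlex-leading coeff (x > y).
1. Degree: no degree-2 curve has this shape, so deg p = 3.
2. Observable constraints: one y-axis crossing is at y = 0; among the integer gridlines, it crosses the x-axis at x ∈ {0, 1}.
3. Matching integer coefficients to the picture gives p.

2*y^3 + 2*x^2 - y^2 - 2*x - 2*y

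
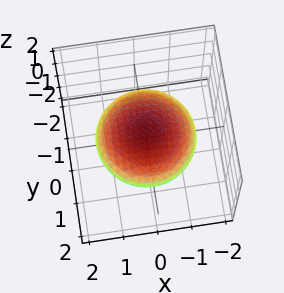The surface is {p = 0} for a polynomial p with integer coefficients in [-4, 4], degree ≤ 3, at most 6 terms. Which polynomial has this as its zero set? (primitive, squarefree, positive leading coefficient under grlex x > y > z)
x^2 + y^2 + 3*z^2 - 2

First, deg p = 2. The shape is more complex than any degree-1 surface.
Next, symmetries: the surface is invariant under rotation about z: p = q(x² + y², z).
Then, reading off the gridlines: a circular section at z = 0 has radius between 1 and 2.
Finally, solving for integer coefficients yields p as stated.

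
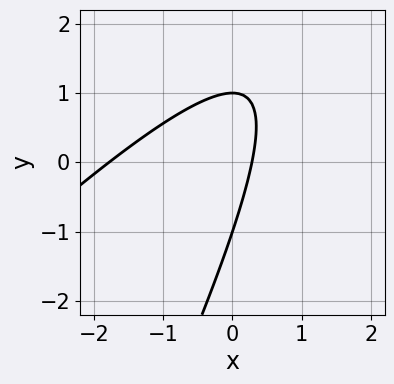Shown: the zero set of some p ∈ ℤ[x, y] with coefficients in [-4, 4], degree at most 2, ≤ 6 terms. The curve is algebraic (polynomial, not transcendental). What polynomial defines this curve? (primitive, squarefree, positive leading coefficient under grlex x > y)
Degree: the shape is more complex than any degree-1 curve, so deg p = 2.
Observable constraints: among the integer gridlines, it crosses the y-axis at y ∈ {-1, 1}.
These observations pin down the coefficients.

2*x^2 - 3*x*y + y^2 + 3*x - 1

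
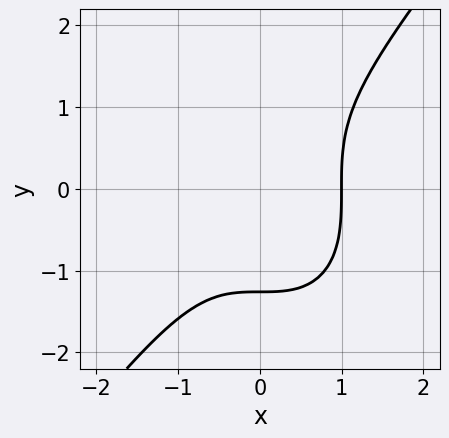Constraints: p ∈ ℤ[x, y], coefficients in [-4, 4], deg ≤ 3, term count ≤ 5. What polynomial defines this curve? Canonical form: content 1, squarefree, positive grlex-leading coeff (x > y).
2*x^3 - y^3 - 2

The degree is 3 — a generic line meets the curve in up to 3 points.
From the visible intercepts: it crosses the x-axis at the gridline x = 1.
Fitting integer coefficients to these (and the overall shape) gives p.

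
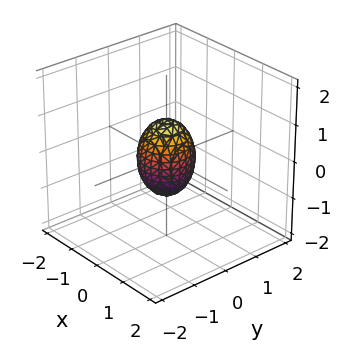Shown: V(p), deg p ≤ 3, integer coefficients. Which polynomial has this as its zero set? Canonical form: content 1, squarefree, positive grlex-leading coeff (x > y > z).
2*x^2 + 2*y^2 + z^2 - 1

1. The degree is 2 — a closed, bounded, convex surface; a quadric.
2. Symmetries: rotational symmetry about the z-axis ⇒ p depends on x, y only through x² + y²; it's symmetric under z → −z, forcing even powers of z.
3. Checking where it meets the axes: among the integer gridlines, it crosses the z-axis at z ∈ {-1, 1}; a circular section at z = 0 has radius between 0 and 1.
4. Assembling these constraints gives the stated polynomial.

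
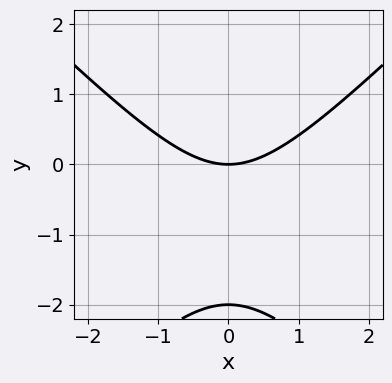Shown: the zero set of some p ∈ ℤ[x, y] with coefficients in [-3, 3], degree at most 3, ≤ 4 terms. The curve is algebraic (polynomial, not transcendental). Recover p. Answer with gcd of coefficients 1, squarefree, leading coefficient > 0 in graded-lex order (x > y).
x^2 - y^2 - 2*y

First, deg p = 2. A generic line meets the curve in up to 2 points.
Next, symmetries: mirror symmetry x ↦ −x ⇒ only even powers of x.
Then, against the integer gridlines: the y-axis gridline crossings are at y ∈ {-2, 0}; it meets the x-axis at x = 0 (among the integer gridlines).
Finally, these observations pin down the coefficients.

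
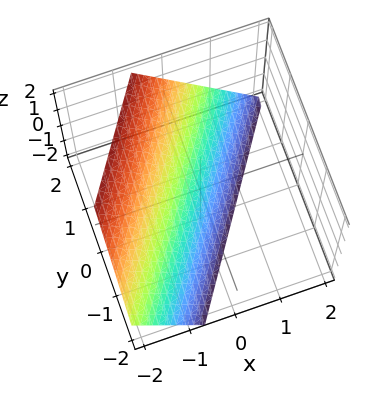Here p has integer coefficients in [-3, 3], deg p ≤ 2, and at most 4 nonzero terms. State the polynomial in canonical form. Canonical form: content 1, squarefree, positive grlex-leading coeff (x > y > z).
Degree: every cross-section is a straight line — this is a plane, so deg p = 1.
From the visible intercepts: it crosses the y-axis at the gridline y = 1; it crosses the z-axis at the gridline z = -1.
Together with the visible shape, these determine p as stated.

3*x - 2*y + 2*z + 2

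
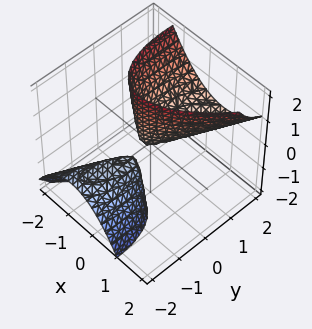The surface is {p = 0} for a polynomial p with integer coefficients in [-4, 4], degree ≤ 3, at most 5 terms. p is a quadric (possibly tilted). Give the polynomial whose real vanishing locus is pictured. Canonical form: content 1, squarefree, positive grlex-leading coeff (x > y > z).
3*x^2 - 2*x*y + y^2 - 3*y*z - z

First, I count 2 distinct pieces. They look like related sheets of one shape, so recover p as a whole.
Then, deg p = 2. No degree-1 surface has this shape.
Then, checking where it meets the axes: it crosses the y-axis at the gridline y = 0; one z-axis crossing is at z = 0; it meets the x-axis at x = 0 (among the integer gridlines).
Finally, assembling these constraints gives the stated polynomial.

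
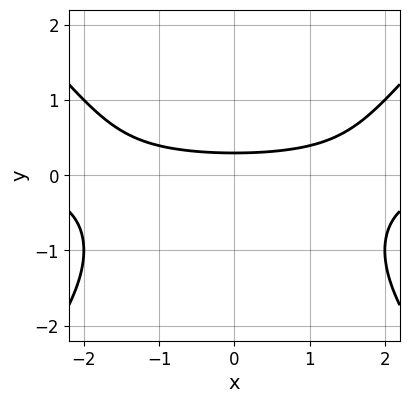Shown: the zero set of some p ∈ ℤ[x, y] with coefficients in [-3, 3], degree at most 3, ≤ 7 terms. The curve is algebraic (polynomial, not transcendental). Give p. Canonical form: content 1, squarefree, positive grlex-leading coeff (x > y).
First, degree: a generic line meets the curve in up to 3 points, so deg p = 3.
Then, symmetries: mirror symmetry x ↦ −x ⇒ only even powers of x.
Then, from the visible intercepts: no x-intercept at any integer in the box.
Finally, assembling these constraints gives the stated polynomial.

x^2*y - y^3 - y^2 - 3*y + 1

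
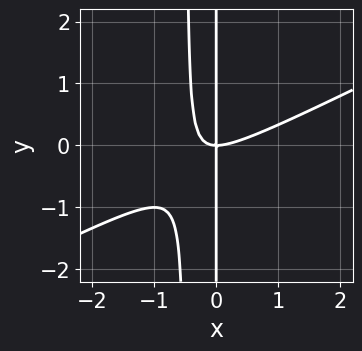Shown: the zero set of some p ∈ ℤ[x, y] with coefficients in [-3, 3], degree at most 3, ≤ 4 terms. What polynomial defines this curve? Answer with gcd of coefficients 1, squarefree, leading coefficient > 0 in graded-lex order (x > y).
1. Degree: a generic line meets the curve in up to 3 points, so deg p = 3.
2. From the visible intercepts: one x-axis crossing is at x = 0; the visible y-axis segment lies entirely on the curve.
3. Matching integer coefficients to the picture gives p.

x^3 - 2*x^2*y - x*y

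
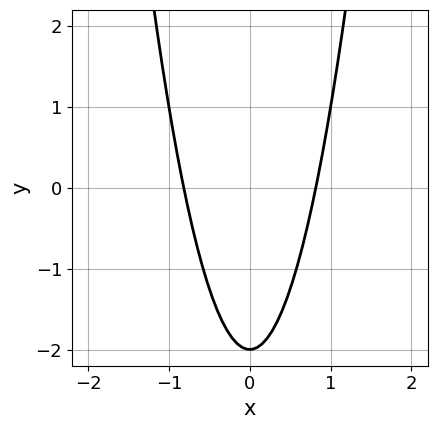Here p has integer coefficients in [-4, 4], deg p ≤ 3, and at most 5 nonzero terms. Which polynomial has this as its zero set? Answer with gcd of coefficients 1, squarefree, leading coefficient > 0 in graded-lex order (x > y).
1. Degree: no degree-1 curve has this shape, so deg p = 2.
2. Symmetries: the x ↦ −x reflection is a symmetry, so x appears only in even powers.
3. Reading off the gridlines: it crosses the y-axis at the gridline y = -2.
4. Matching integer coefficients to the picture gives p.

3*x^2 - y - 2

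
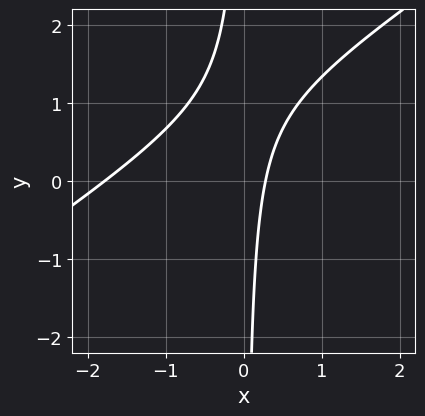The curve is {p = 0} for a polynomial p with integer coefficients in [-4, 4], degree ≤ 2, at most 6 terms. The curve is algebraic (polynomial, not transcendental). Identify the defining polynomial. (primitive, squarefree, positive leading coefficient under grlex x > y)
2*x^2 - 3*x*y + 3*x - 1

1. The degree is 2 — a generic line meets the curve in up to 2 points.
2. From the axis intercepts and sections: no y-intercept at any integer in the box.
3. Matching integer coefficients to the picture gives p.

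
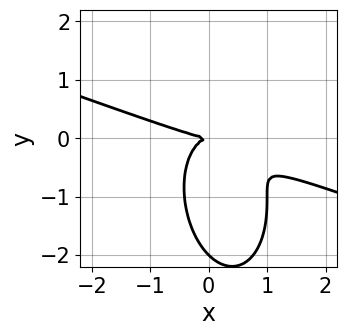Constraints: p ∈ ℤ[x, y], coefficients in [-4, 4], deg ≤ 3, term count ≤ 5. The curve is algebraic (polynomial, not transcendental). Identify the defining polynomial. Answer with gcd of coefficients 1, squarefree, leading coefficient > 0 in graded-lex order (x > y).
x^3 + 3*x^2*y + x*y^2 + y^3 + 2*y^2

First, deg p = 3.
Next, from the axis intercepts and sections: it crosses the x-axis at the gridline x = 0; the y-axis gridline crossings are at y ∈ {-2, 0}.
Finally, fitting integer coefficients to these (and the overall shape) gives p.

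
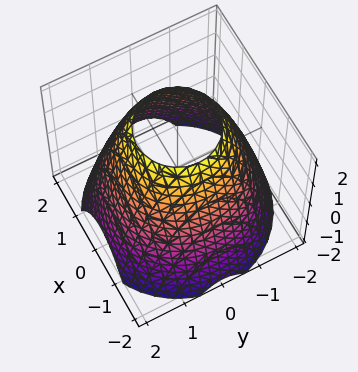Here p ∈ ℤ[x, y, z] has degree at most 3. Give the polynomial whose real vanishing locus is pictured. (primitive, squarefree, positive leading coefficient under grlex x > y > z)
x^2 + y^2 + z - 3

First, the degree is 2 — no degree-1 surface has this shape.
Next, symmetries: the surface is invariant under rotation about z: p = q(x² + y², z).
Next, against the integer gridlines: a circular section at z = 2 has radius exactly 1; the surface avoids every integer z-axis point in the box.
Finally, these observations pin down the coefficients.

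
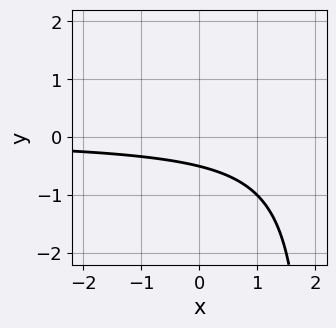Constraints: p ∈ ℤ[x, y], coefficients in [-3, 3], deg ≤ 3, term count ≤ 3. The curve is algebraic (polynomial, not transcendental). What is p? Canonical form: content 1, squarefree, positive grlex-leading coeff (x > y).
x*y - 2*y - 1

First, degree: no degree-1 curve has this shape, so deg p = 2.
Then, reading off the gridlines: the curve avoids every integer x-axis point in the box.
Finally, putting this together gives p.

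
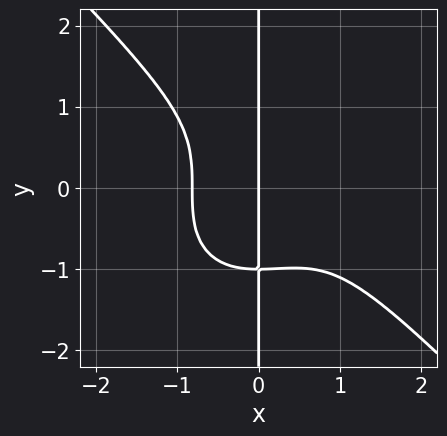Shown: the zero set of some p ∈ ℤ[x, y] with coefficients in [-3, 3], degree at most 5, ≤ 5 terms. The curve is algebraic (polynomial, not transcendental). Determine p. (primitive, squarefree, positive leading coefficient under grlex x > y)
3*x^4 + 3*x*y^3 - 2*x^3 + 3*x

deg p = 4.
Against the integer gridlines: one x-axis crossing is at x = 0; every point of the y-axis in the box is on the curve.
Fitting integer coefficients to these (and the overall shape) gives p.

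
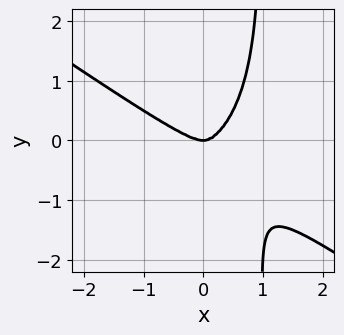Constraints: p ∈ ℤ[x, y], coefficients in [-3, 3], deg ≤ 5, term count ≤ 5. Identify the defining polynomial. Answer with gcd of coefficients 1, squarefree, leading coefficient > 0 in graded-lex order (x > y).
First, the degree is 4 — a generic line meets the curve in up to 4 points.
Next, from the axis intercepts and sections: it meets the x-axis at x = 0 (among the integer gridlines); it meets the y-axis at y = 0 (among the integer gridlines).
Finally, solving for integer coefficients yields p as stated.

2*x^4 + 2*x^3*y + 2*x*y^3 - x^2*y - 2*y^3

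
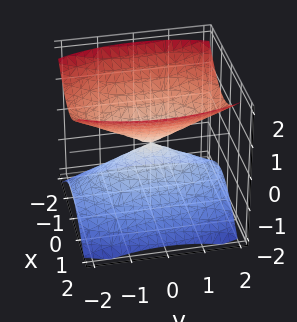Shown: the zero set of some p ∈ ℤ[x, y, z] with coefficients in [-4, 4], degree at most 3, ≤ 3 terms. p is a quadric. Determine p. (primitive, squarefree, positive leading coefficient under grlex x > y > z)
There are 2 components. They look like related sheets of one shape, so recover p as a whole.
Degree: two nappes meeting at a single point; a quadric, so deg p = 2.
Symmetries: the y ↦ −y reflection is a symmetry, so y appears only in even powers; mirror symmetry x ↦ −x ⇒ only even powers of x; it's symmetric under z → −z, forcing even powers of z.
From the axis intercepts and sections: it meets the y-axis at y = 0 (among the integer gridlines); it crosses the z-axis at the gridline z = 0; it crosses the x-axis at the gridline x = 0.
Putting this together gives p.

3*x^2 + y^2 - 3*z^2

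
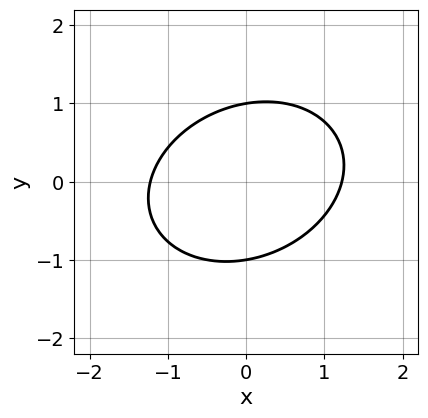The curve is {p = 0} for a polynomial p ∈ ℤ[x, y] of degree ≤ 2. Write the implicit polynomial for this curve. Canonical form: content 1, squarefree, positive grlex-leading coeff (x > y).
2*x^2 - x*y + 3*y^2 - 3

1. The degree is 2 — no degree-1 curve has this shape.
2. Checking where it meets the axes: among the integer gridlines, it crosses the y-axis at y ∈ {-1, 1}.
3. Matching integer coefficients to the picture gives p.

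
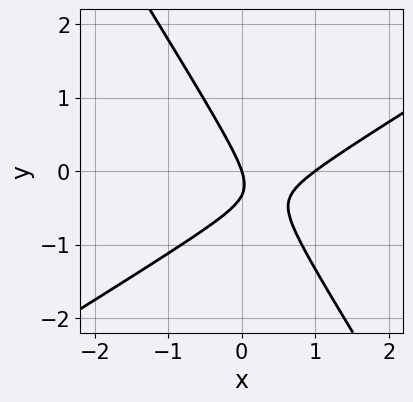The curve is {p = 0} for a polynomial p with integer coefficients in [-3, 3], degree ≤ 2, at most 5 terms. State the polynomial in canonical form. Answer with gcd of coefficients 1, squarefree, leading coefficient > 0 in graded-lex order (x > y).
1. Degree: a generic line meets the curve in up to 2 points, so deg p = 2.
2. Checking where it meets the axes: among the integer gridlines, it crosses the x-axis at x ∈ {0, 1}; it meets the y-axis at y = 0 (among the integer gridlines).
3. Together with the visible shape, these determine p as stated.

3*x^2 - 3*x*y - 3*y^2 - 3*x - y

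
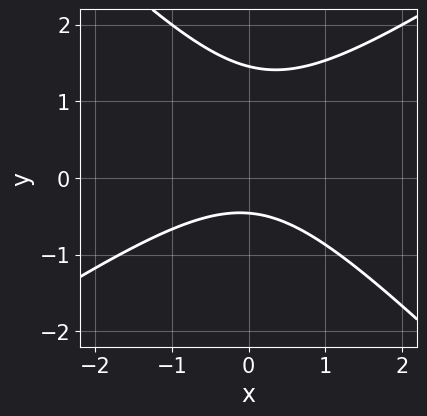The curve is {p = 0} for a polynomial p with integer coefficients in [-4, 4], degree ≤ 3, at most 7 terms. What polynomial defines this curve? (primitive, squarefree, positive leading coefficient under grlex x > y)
2*x^2 - x*y - 3*y^2 + 3*y + 2

First, the degree is 2 — a generic line meets the curve in up to 2 points.
Next, reading off the gridlines: no x-intercept at any integer in the box.
Finally, together with the visible shape, these determine p as stated.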